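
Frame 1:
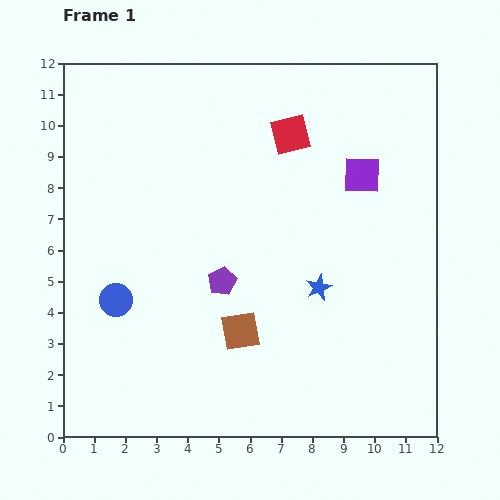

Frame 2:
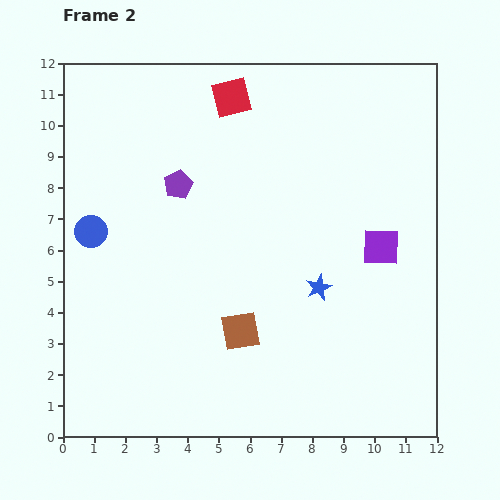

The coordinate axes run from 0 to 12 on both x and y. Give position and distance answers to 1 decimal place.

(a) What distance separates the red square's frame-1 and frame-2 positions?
2.2

The red square moved from (7.3, 9.7) to (5.4, 10.9), a distance of √(1.9² + 1.2²) ≈ 2.2.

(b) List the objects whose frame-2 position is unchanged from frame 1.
the brown square, the blue star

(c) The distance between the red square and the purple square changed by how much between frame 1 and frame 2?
+4.2

Distance in frame 1: 2.6. Distance in frame 2: 6.8.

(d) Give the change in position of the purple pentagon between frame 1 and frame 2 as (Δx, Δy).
(-1.4, 3.1)

The purple pentagon was at (5.1, 5.0) in frame 1 and (3.7, 8.1) in frame 2.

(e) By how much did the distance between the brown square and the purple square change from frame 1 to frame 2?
-1.1

Distance in frame 1: 6.3. Distance in frame 2: 5.2.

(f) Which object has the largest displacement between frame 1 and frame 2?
the purple pentagon

(moved 3.4; next 2.4)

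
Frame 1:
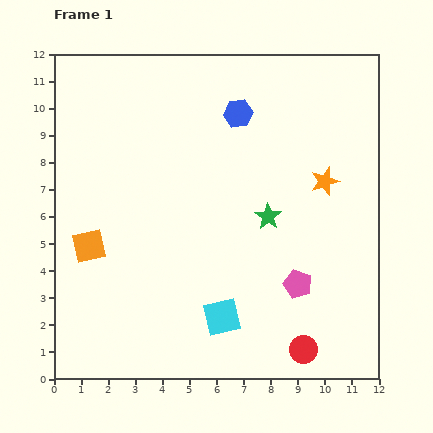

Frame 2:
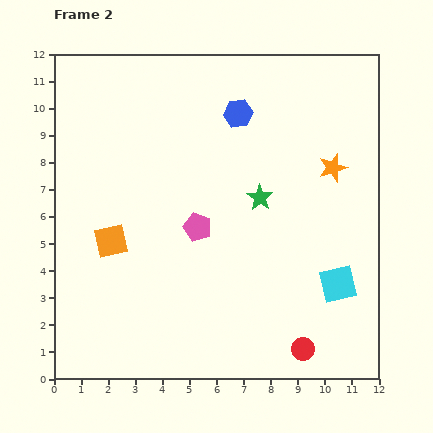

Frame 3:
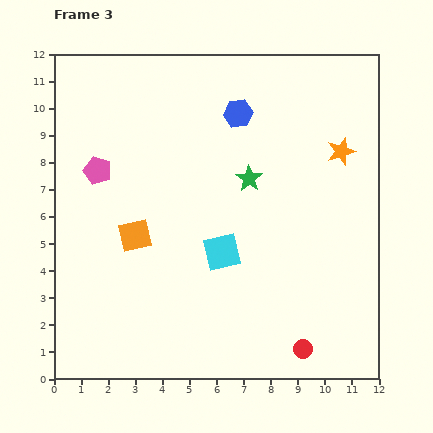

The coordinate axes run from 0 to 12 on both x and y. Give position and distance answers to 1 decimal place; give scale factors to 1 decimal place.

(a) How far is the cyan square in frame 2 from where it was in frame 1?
4.5

The cyan square moved from (6.2, 2.3) to (10.5, 3.5), a distance of √(4.3² + 1.2²) ≈ 4.5.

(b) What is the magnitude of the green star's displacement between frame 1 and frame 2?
0.8

The green star moved from (7.9, 6.0) to (7.6, 6.7), a distance of √(0.3² + 0.7²) ≈ 0.8.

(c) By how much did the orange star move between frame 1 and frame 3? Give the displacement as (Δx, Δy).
(0.6, 1.1)

The orange star was at (10.0, 7.3) in frame 1 and (10.6, 8.4) in frame 3.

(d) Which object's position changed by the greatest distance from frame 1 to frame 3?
the pink pentagon

(moved 8.5; next 2.4)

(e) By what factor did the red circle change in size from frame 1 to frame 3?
0.7×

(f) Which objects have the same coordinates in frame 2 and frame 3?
the blue hexagon, the red circle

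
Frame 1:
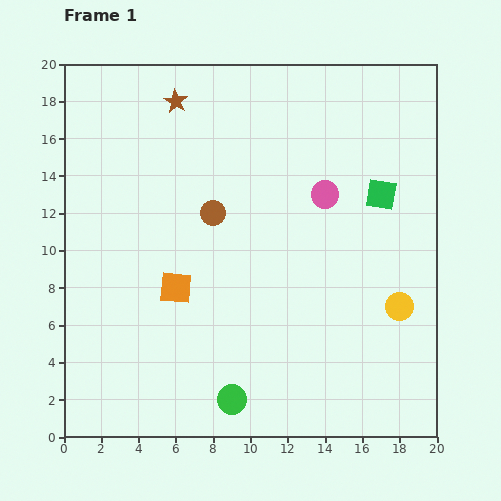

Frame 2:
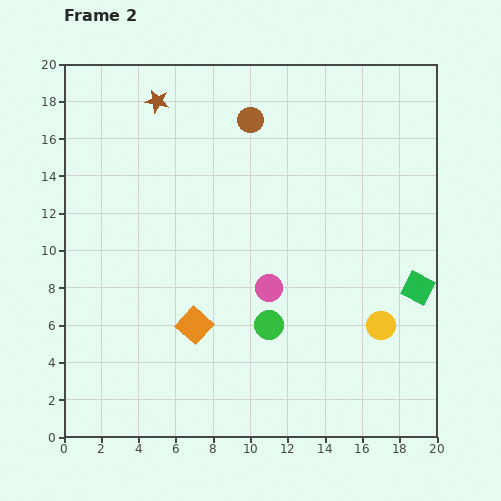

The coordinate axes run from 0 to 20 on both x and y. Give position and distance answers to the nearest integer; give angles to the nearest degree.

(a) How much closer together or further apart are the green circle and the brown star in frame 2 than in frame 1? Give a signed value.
-3

Distance in frame 1: 16. Distance in frame 2: 13.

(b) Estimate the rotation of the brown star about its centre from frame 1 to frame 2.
19° counter-clockwise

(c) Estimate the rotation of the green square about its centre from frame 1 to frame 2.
18° clockwise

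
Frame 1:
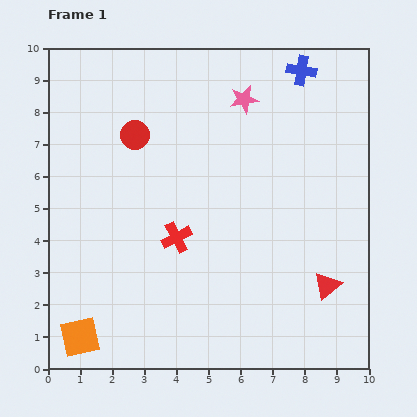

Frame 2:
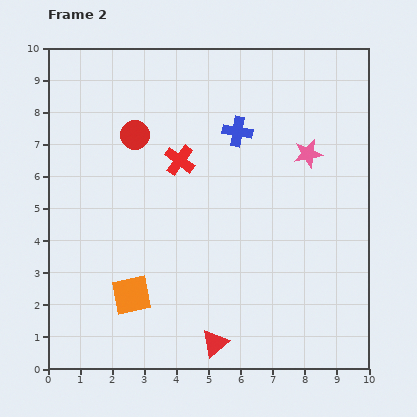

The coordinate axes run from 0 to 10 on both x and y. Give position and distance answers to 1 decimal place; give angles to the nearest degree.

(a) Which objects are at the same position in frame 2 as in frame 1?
the red circle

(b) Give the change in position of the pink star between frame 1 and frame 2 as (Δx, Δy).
(2.0, -1.7)

The pink star was at (6.1, 8.4) in frame 1 and (8.1, 6.7) in frame 2.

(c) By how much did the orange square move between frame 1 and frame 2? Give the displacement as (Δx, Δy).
(1.6, 1.3)

The orange square was at (1.0, 1.0) in frame 1 and (2.6, 2.3) in frame 2.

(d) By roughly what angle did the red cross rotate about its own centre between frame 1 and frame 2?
26° counter-clockwise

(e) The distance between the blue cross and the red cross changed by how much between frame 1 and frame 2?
-4.5

Distance in frame 1: 6.5. Distance in frame 2: 2.0.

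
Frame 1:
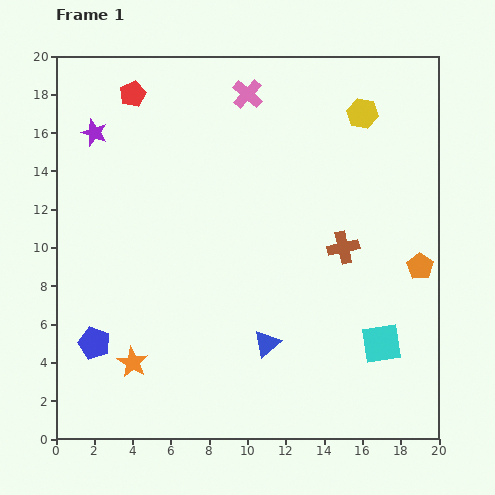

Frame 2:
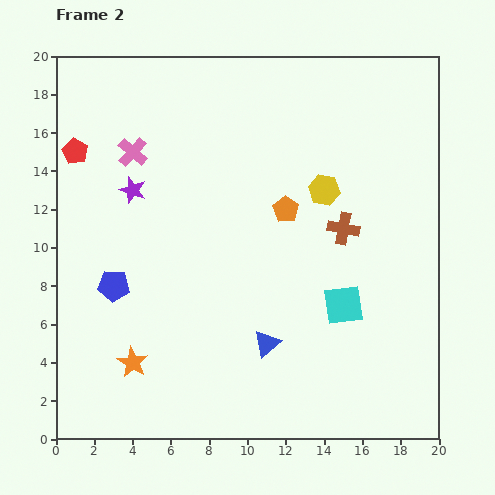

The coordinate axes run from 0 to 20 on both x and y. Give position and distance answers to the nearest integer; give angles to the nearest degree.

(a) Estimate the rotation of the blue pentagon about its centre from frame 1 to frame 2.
17° counter-clockwise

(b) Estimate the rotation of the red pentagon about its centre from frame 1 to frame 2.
20° counter-clockwise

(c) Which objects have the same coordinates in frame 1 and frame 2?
the blue triangle, the orange star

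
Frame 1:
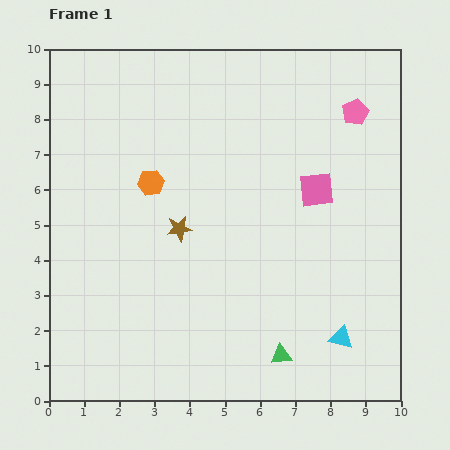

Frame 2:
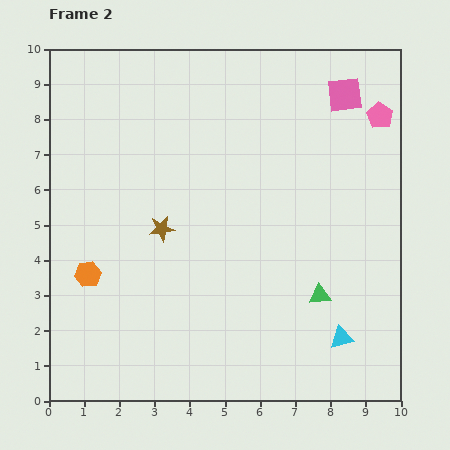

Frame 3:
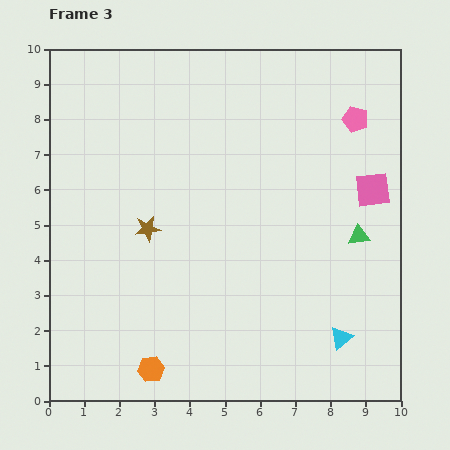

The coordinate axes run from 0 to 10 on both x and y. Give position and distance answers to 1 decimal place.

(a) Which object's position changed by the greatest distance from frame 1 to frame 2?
the orange hexagon

(moved 3.2; next 2.8)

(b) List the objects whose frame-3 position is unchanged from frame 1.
the cyan triangle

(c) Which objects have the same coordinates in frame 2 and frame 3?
the cyan triangle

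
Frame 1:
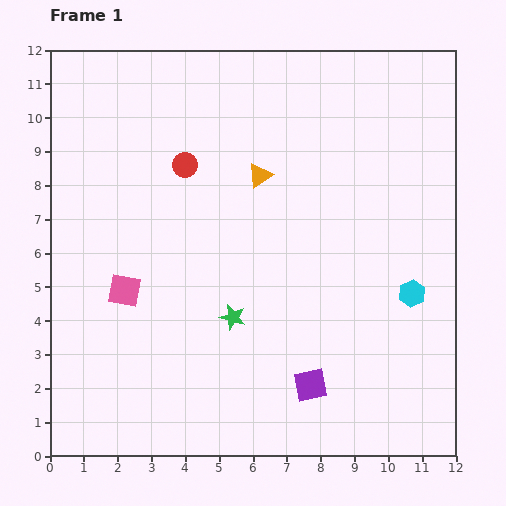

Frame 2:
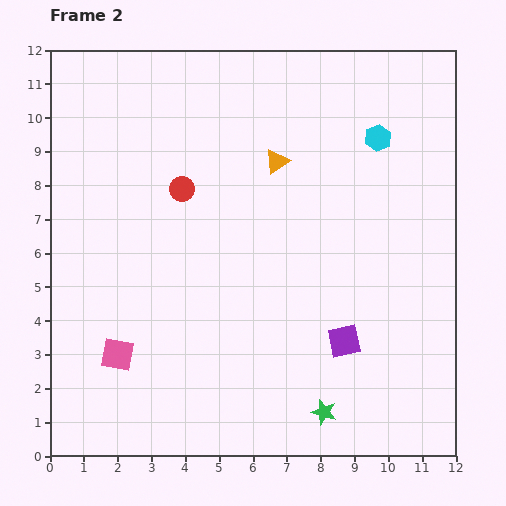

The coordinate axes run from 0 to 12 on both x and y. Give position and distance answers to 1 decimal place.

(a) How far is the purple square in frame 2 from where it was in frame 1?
1.6

The purple square moved from (7.7, 2.1) to (8.7, 3.4), a distance of √(1.0² + 1.3²) ≈ 1.6.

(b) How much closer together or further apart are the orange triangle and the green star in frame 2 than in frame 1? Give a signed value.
+3.2

Distance in frame 1: 4.3. Distance in frame 2: 7.5.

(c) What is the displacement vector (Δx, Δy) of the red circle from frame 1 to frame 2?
(-0.1, -0.7)

The red circle was at (4.0, 8.6) in frame 1 and (3.9, 7.9) in frame 2.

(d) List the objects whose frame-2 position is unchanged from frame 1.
none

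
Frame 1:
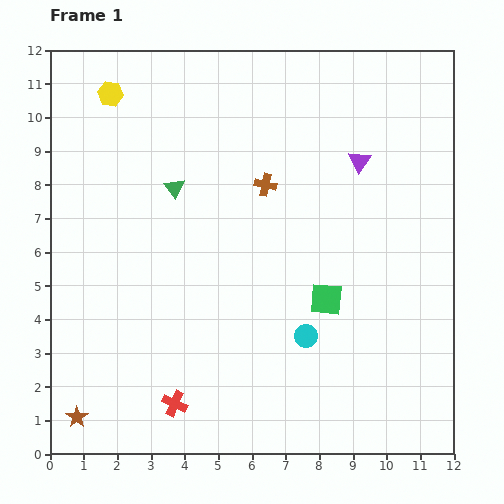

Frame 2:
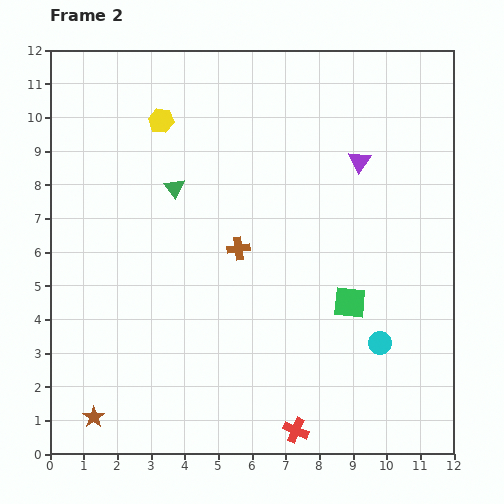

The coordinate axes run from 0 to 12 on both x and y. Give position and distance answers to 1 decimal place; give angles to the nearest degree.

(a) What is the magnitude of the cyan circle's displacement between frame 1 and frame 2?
2.2

The cyan circle moved from (7.6, 3.5) to (9.8, 3.3), a distance of √(2.2² + 0.2²) ≈ 2.2.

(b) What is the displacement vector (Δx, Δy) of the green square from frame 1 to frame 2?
(0.7, -0.1)

The green square was at (8.2, 4.6) in frame 1 and (8.9, 4.5) in frame 2.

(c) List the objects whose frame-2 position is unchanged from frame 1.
the purple triangle, the green triangle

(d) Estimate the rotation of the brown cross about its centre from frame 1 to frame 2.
20° counter-clockwise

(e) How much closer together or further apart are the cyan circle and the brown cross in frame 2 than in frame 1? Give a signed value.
+0.3

Distance in frame 1: 4.7. Distance in frame 2: 5.0.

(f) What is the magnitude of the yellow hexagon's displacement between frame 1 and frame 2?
1.7

The yellow hexagon moved from (1.8, 10.7) to (3.3, 9.9), a distance of √(1.5² + 0.8²) ≈ 1.7.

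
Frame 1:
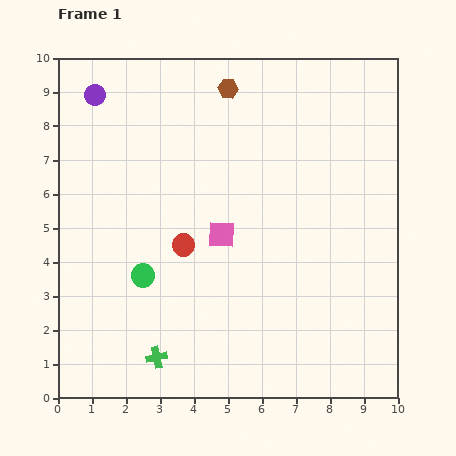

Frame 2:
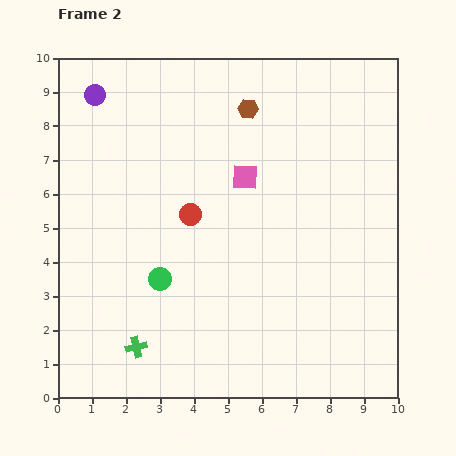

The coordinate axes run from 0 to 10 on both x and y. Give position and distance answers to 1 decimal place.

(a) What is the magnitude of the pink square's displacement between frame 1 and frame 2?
1.8

The pink square moved from (4.8, 4.8) to (5.5, 6.5), a distance of √(0.7² + 1.7²) ≈ 1.8.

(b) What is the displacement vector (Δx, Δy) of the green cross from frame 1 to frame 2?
(-0.6, 0.3)

The green cross was at (2.9, 1.2) in frame 1 and (2.3, 1.5) in frame 2.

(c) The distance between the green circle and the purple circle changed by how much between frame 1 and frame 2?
+0.2

Distance in frame 1: 5.5. Distance in frame 2: 5.7.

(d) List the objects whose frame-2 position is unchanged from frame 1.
the purple circle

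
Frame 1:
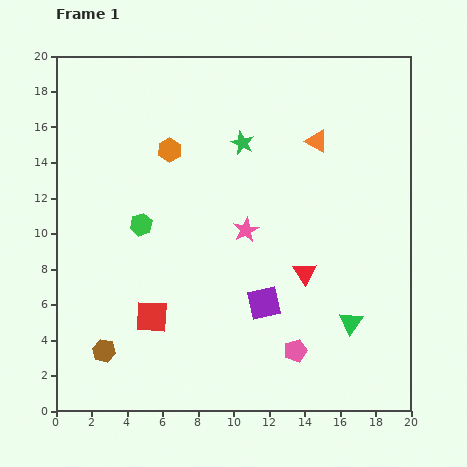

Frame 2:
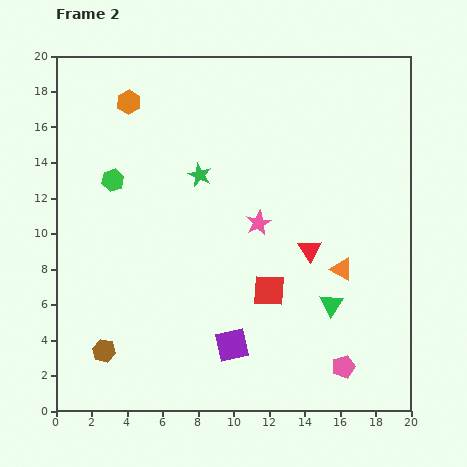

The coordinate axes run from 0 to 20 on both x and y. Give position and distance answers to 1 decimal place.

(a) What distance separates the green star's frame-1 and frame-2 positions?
3.0

The green star moved from (10.5, 15.1) to (8.1, 13.3), a distance of √(2.4² + 1.8²) ≈ 3.0.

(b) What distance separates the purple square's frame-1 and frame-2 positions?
3.0

The purple square moved from (11.7, 6.1) to (9.9, 3.7), a distance of √(1.8² + 2.4²) ≈ 3.0.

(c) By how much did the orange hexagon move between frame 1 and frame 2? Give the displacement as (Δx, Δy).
(-2.3, 2.7)

The orange hexagon was at (6.4, 14.7) in frame 1 and (4.1, 17.4) in frame 2.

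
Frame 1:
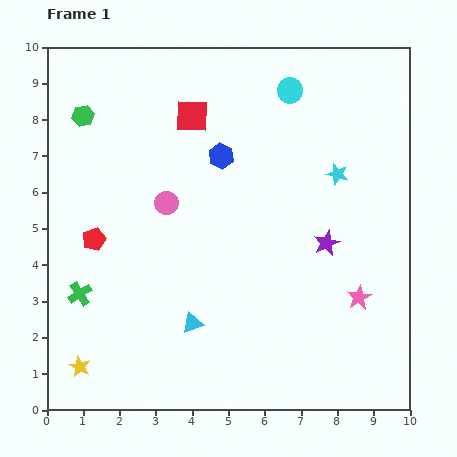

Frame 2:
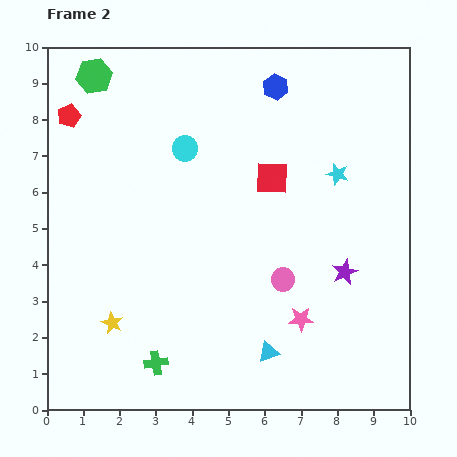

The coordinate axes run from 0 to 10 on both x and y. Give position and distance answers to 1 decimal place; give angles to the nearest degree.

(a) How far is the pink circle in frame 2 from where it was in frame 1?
3.8

The pink circle moved from (3.3, 5.7) to (6.5, 3.6), a distance of √(3.2² + 2.1²) ≈ 3.8.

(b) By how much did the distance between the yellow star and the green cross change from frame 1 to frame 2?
-0.4

Distance in frame 1: 2.0. Distance in frame 2: 1.6.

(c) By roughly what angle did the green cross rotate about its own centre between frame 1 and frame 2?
24° clockwise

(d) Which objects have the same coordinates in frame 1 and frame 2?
the cyan star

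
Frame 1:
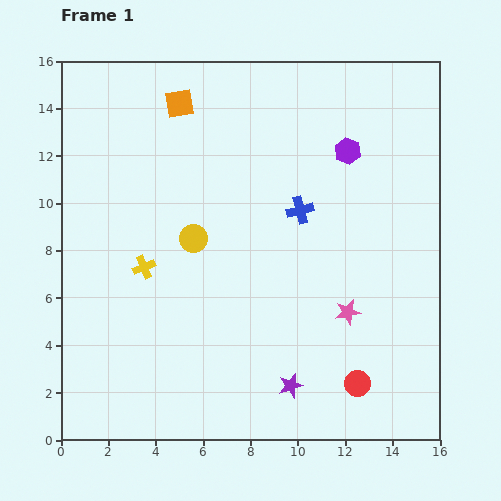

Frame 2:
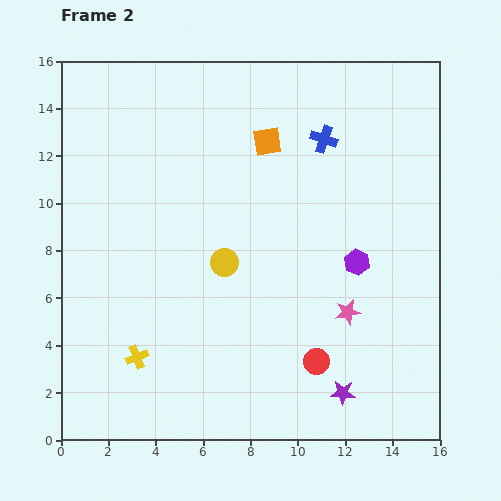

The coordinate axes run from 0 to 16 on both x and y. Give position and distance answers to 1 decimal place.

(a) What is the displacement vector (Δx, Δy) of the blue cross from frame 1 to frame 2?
(1.0, 3.0)

The blue cross was at (10.1, 9.7) in frame 1 and (11.1, 12.7) in frame 2.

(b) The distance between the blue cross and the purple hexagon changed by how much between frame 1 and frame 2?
+2.2

Distance in frame 1: 3.2. Distance in frame 2: 5.4.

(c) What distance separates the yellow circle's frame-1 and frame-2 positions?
1.6

The yellow circle moved from (5.6, 8.5) to (6.9, 7.5), a distance of √(1.3² + 1.0²) ≈ 1.6.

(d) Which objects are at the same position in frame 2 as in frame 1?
the pink star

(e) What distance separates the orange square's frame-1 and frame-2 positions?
4.0

The orange square moved from (5.0, 14.2) to (8.7, 12.6), a distance of √(3.7² + 1.6²) ≈ 4.0.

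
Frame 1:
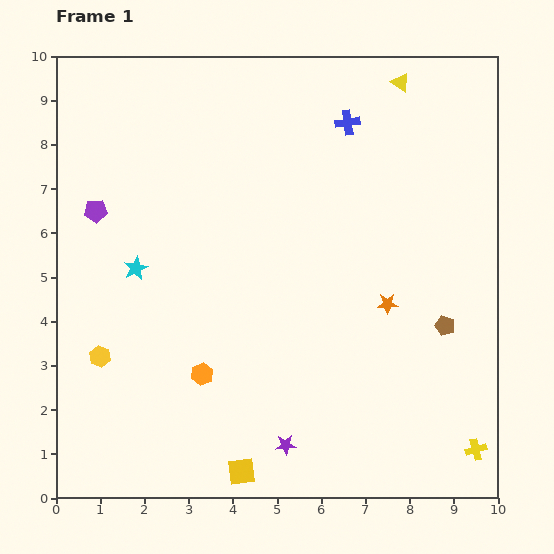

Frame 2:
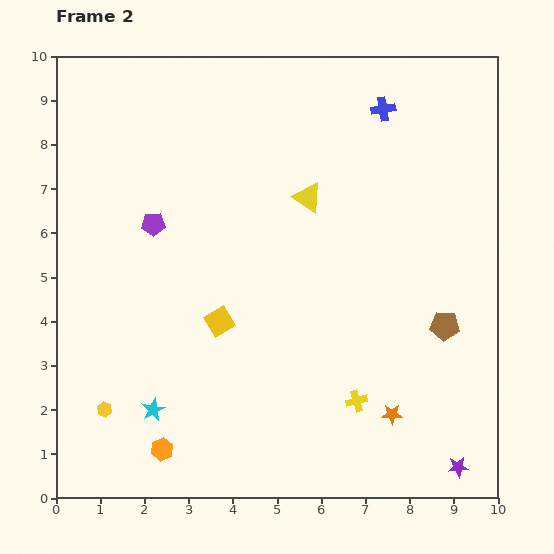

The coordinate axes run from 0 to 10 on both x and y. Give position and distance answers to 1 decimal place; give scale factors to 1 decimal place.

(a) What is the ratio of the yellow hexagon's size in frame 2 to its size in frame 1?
0.7×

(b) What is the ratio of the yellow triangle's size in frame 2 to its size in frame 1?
1.6×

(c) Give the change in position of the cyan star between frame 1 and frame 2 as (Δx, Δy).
(0.4, -3.2)

The cyan star was at (1.8, 5.2) in frame 1 and (2.2, 2.0) in frame 2.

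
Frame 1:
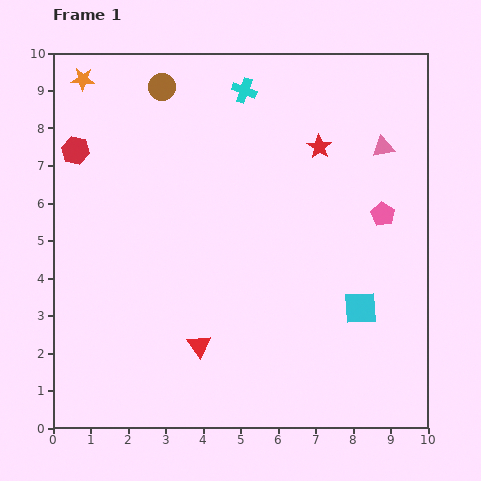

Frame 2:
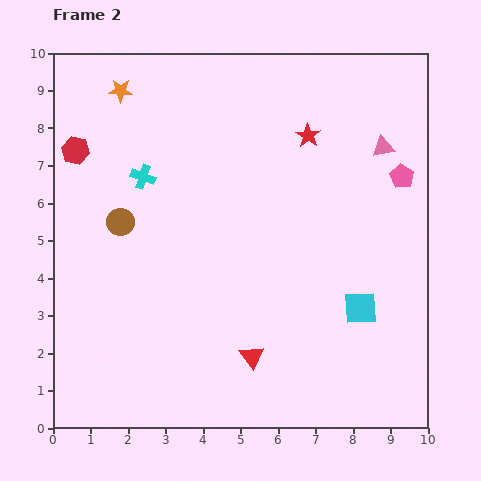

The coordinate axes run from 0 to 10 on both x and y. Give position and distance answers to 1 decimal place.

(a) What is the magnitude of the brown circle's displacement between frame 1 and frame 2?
3.8

The brown circle moved from (2.9, 9.1) to (1.8, 5.5), a distance of √(1.1² + 3.6²) ≈ 3.8.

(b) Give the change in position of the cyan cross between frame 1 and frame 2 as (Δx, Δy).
(-2.7, -2.3)

The cyan cross was at (5.1, 9.0) in frame 1 and (2.4, 6.7) in frame 2.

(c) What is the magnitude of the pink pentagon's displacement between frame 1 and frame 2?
1.1

The pink pentagon moved from (8.8, 5.7) to (9.3, 6.7), a distance of √(0.5² + 1.0²) ≈ 1.1.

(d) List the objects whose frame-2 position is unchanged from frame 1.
the cyan square, the pink triangle, the red hexagon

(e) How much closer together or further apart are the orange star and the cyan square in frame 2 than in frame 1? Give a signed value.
-1.0

Distance in frame 1: 9.6. Distance in frame 2: 8.6.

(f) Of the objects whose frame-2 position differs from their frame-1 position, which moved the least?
the red star

(moved 0.4)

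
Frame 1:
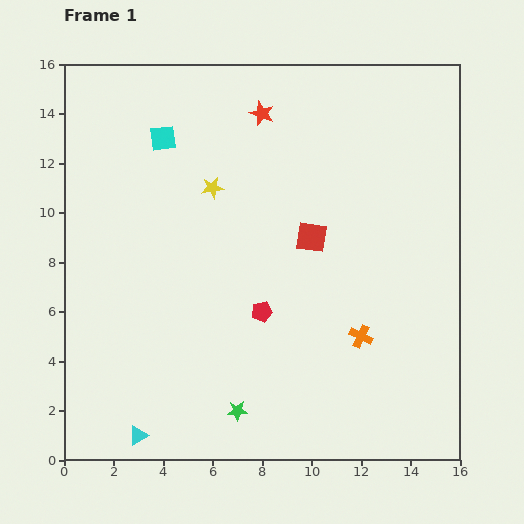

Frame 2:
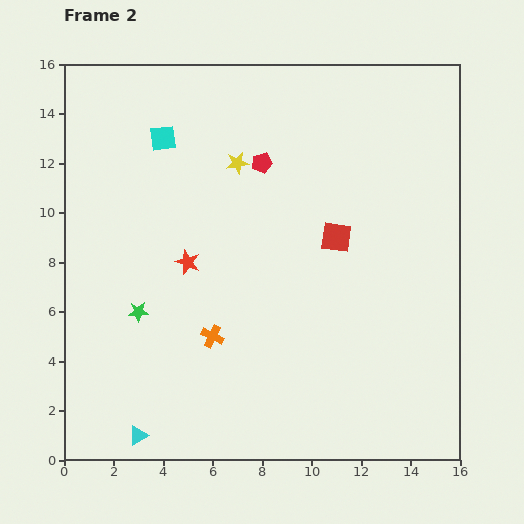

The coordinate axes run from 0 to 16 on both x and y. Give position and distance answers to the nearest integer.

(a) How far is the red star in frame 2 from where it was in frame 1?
7

The red star moved from (8, 14) to (5, 8), a distance of √(3² + 6²) ≈ 7.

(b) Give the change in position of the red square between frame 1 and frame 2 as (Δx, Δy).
(1, 0)

The red square was at (10, 9) in frame 1 and (11, 9) in frame 2.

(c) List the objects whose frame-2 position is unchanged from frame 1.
the cyan triangle, the cyan square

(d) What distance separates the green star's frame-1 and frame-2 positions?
6

The green star moved from (7, 2) to (3, 6), a distance of √(4² + 4²) ≈ 6.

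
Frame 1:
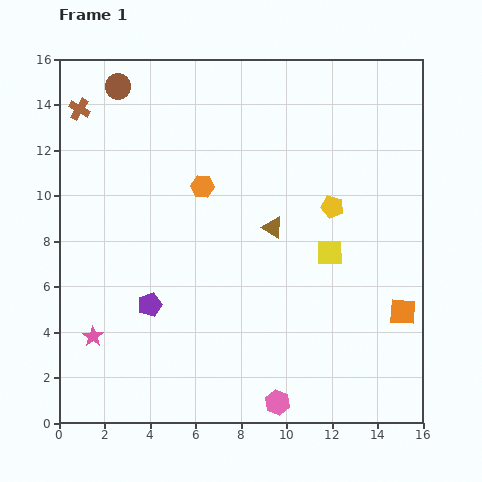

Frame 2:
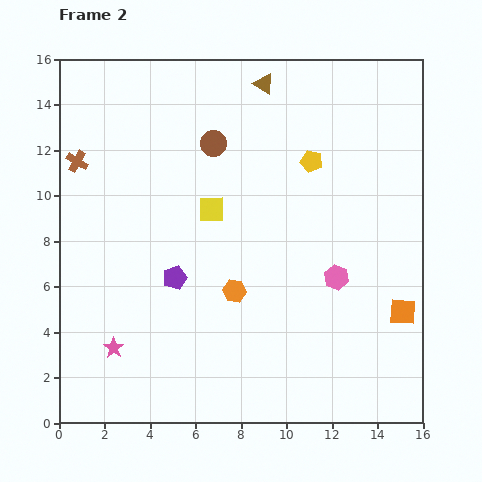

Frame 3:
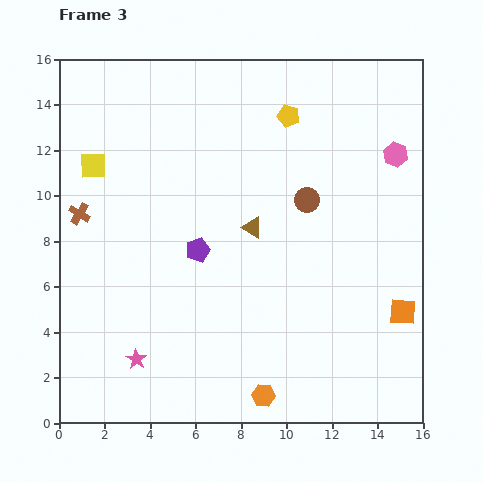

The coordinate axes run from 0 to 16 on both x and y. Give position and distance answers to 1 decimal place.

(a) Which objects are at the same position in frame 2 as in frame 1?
the orange square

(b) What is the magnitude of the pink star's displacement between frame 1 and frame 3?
2.1

The pink star moved from (1.5, 3.8) to (3.4, 2.8), a distance of √(1.9² + 1.0²) ≈ 2.1.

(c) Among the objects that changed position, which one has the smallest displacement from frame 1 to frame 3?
the brown triangle

(moved 0.9)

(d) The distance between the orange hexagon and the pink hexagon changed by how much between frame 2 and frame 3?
+7.6

Distance in frame 2: 4.5. Distance in frame 3: 12.1.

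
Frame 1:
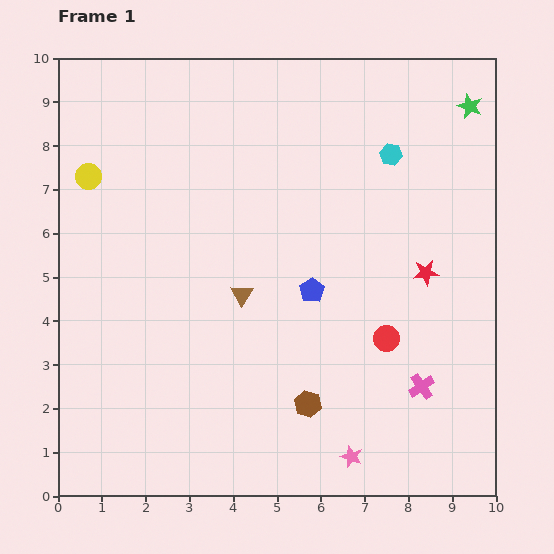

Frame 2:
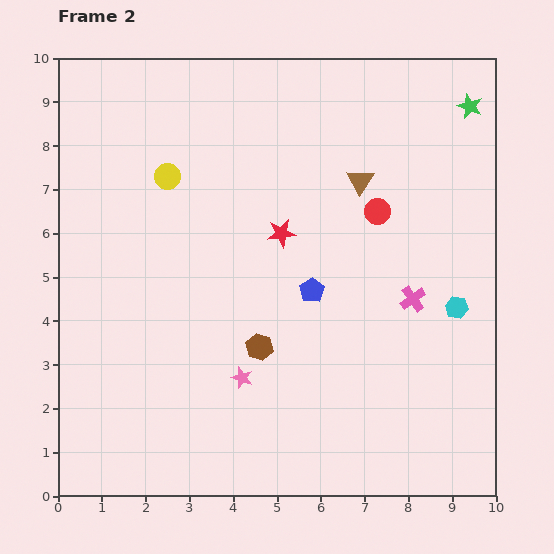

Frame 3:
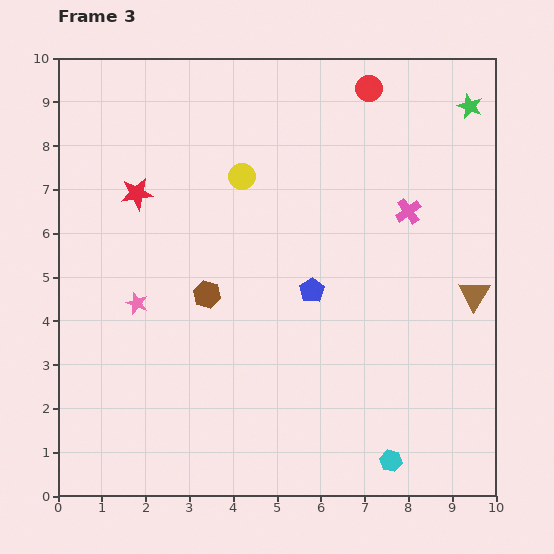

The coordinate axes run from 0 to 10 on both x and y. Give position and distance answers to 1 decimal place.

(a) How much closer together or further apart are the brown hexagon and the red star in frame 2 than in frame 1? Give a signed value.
-1.4

Distance in frame 1: 4.0. Distance in frame 2: 2.6.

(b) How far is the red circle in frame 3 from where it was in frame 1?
5.7

The red circle moved from (7.5, 3.6) to (7.1, 9.3), a distance of √(0.4² + 5.7²) ≈ 5.7.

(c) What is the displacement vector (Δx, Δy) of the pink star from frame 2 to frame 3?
(-2.4, 1.7)

The pink star was at (4.2, 2.7) in frame 2 and (1.8, 4.4) in frame 3.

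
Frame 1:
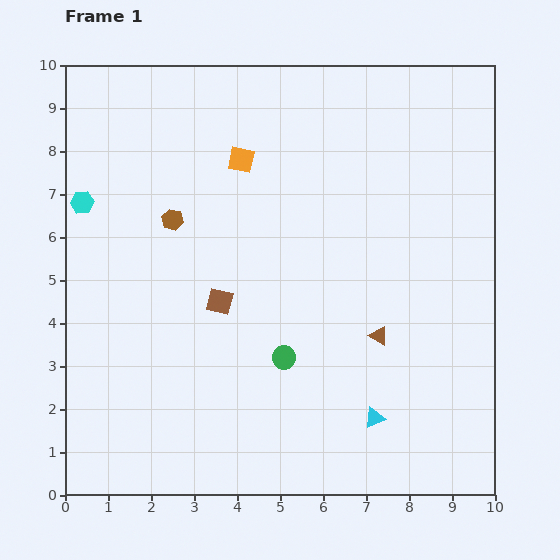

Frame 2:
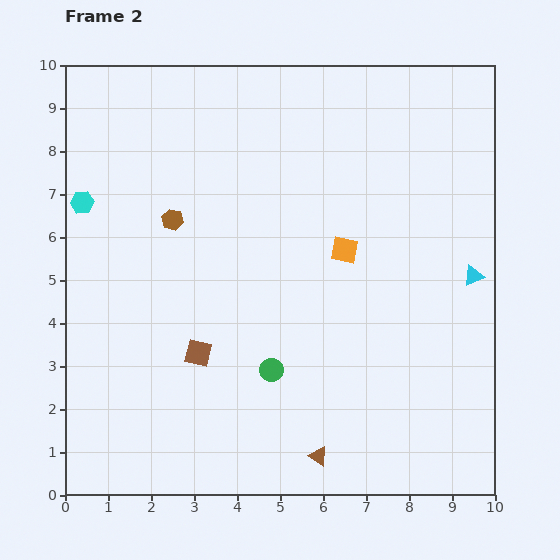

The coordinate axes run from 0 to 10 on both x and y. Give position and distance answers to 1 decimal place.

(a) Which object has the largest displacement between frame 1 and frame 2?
the cyan triangle

(moved 4.0; next 3.2)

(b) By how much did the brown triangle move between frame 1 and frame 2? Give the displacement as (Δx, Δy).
(-1.4, -2.8)

The brown triangle was at (7.3, 3.7) in frame 1 and (5.9, 0.9) in frame 2.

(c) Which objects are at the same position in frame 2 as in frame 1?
the brown hexagon, the cyan hexagon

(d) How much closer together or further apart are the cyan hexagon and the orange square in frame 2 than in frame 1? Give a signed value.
+2.4

Distance in frame 1: 3.8. Distance in frame 2: 6.2.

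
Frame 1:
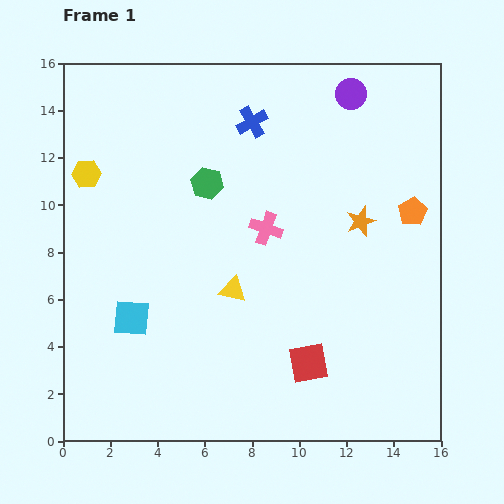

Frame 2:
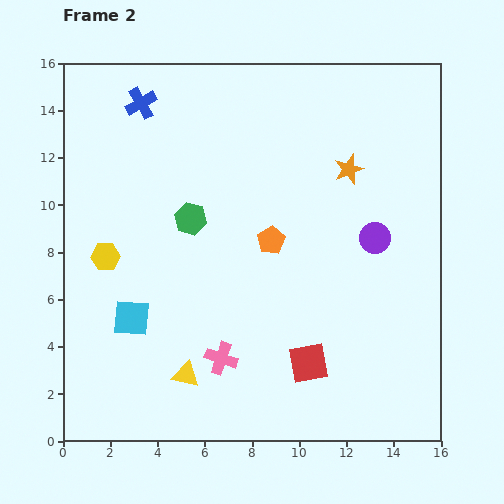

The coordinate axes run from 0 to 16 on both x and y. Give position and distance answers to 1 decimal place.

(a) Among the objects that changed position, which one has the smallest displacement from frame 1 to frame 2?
the green hexagon

(moved 1.7)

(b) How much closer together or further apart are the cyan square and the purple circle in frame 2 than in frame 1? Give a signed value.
-2.5

Distance in frame 1: 13.3. Distance in frame 2: 10.8.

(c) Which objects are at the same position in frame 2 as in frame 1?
the red square, the cyan square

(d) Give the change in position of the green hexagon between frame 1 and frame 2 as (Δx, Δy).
(-0.7, -1.5)

The green hexagon was at (6.1, 10.9) in frame 1 and (5.4, 9.4) in frame 2.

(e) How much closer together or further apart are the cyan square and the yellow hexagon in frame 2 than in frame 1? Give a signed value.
-3.6

Distance in frame 1: 6.4. Distance in frame 2: 2.8.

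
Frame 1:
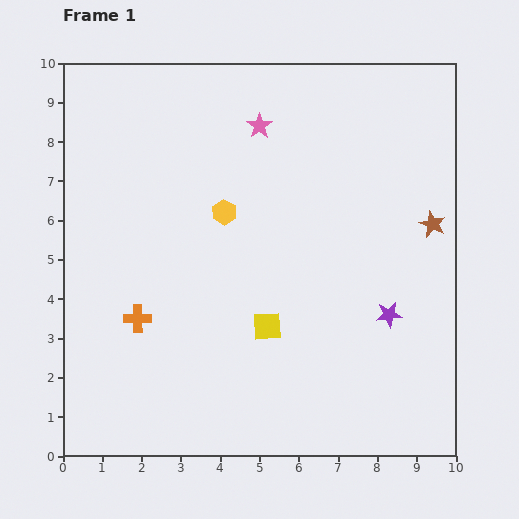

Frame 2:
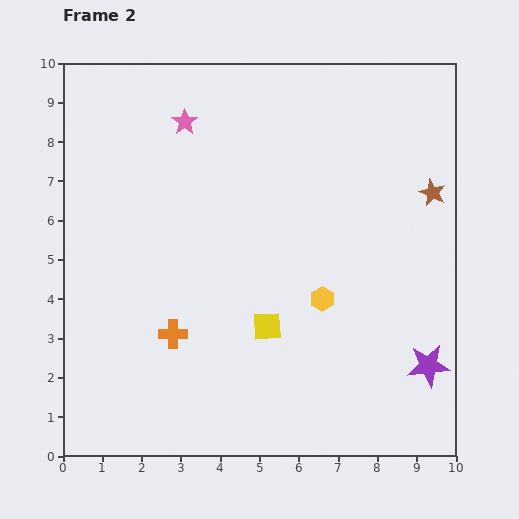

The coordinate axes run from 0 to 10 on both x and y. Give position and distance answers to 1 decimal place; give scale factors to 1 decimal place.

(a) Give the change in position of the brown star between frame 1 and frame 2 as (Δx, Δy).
(0.0, 0.8)

The brown star was at (9.4, 5.9) in frame 1 and (9.4, 6.7) in frame 2.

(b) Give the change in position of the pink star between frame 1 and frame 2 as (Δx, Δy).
(-1.9, 0.1)

The pink star was at (5.0, 8.4) in frame 1 and (3.1, 8.5) in frame 2.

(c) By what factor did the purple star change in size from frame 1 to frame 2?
1.7×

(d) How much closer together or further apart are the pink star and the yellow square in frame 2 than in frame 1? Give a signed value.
+0.5

Distance in frame 1: 5.1. Distance in frame 2: 5.6.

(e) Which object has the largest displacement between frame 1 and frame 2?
the yellow hexagon

(moved 3.3; next 1.9)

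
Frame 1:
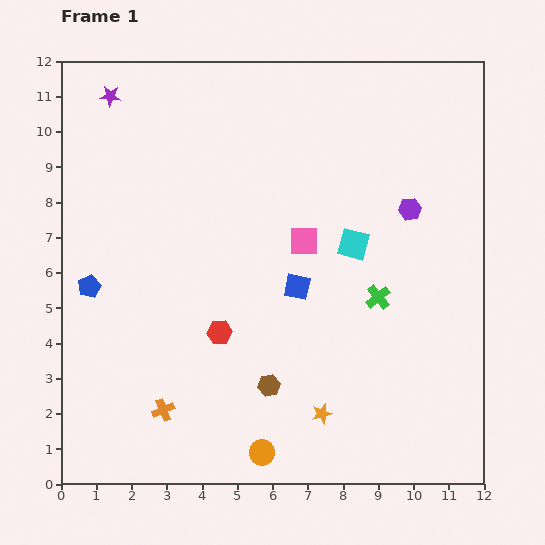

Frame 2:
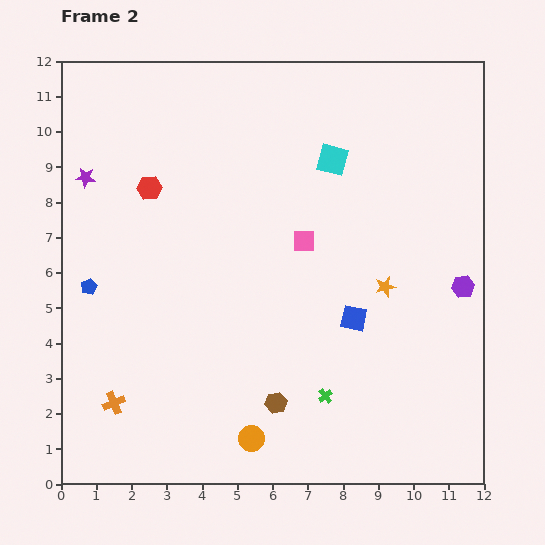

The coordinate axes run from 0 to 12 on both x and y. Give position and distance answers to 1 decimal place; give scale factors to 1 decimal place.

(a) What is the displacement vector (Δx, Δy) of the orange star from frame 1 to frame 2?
(1.8, 3.6)

The orange star was at (7.4, 2.0) in frame 1 and (9.2, 5.6) in frame 2.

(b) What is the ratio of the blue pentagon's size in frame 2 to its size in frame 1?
0.7×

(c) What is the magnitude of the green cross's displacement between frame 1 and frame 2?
3.2

The green cross moved from (9.0, 5.3) to (7.5, 2.5), a distance of √(1.5² + 2.8²) ≈ 3.2.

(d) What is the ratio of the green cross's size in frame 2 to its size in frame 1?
0.6×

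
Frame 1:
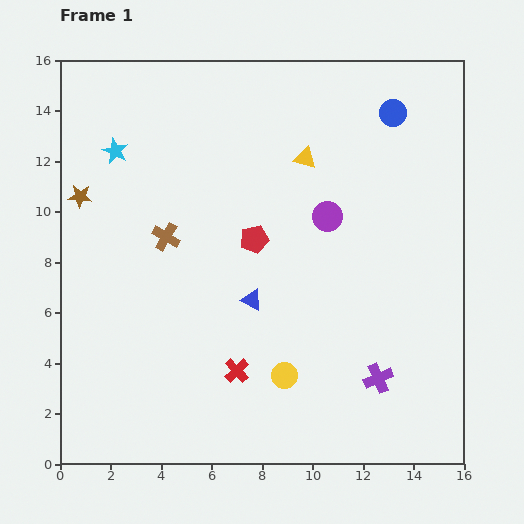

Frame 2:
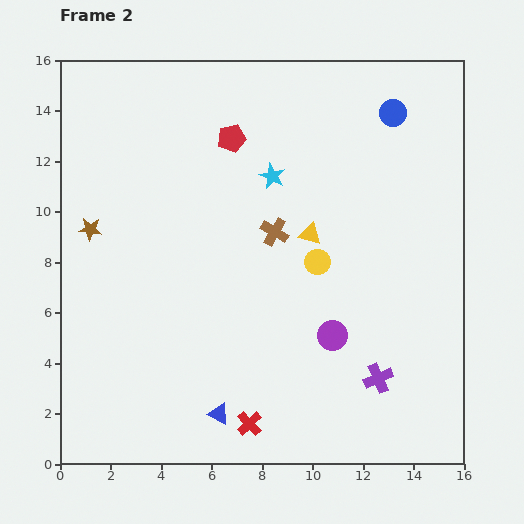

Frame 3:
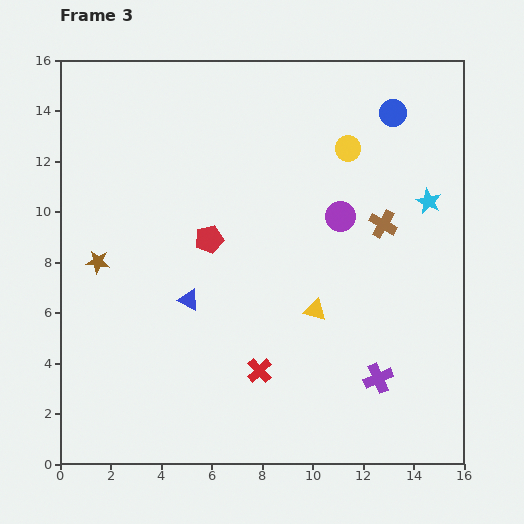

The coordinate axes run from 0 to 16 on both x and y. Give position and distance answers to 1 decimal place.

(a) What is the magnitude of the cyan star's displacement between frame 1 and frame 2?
6.3

The cyan star moved from (2.2, 12.4) to (8.4, 11.4), a distance of √(6.2² + 1.0²) ≈ 6.3.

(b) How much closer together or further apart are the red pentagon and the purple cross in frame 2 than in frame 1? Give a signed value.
+3.7

Distance in frame 1: 7.4. Distance in frame 2: 11.1.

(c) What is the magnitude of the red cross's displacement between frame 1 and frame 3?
0.9

The red cross moved from (7.0, 3.7) to (7.9, 3.7), a distance of √(0.9² + 0.0²) ≈ 0.9.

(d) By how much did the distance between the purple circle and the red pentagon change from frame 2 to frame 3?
-3.5

Distance in frame 2: 8.8. Distance in frame 3: 5.3.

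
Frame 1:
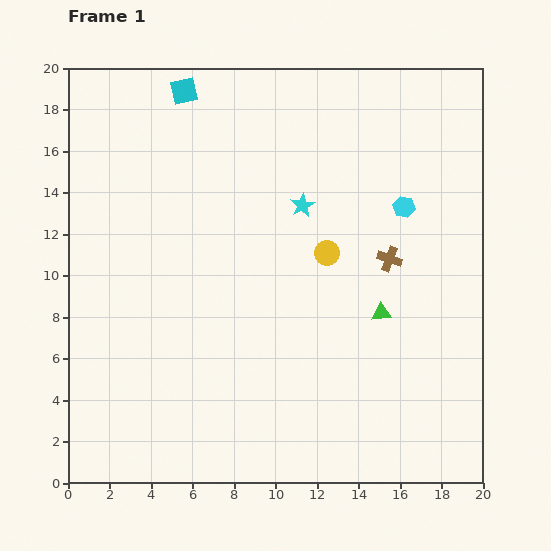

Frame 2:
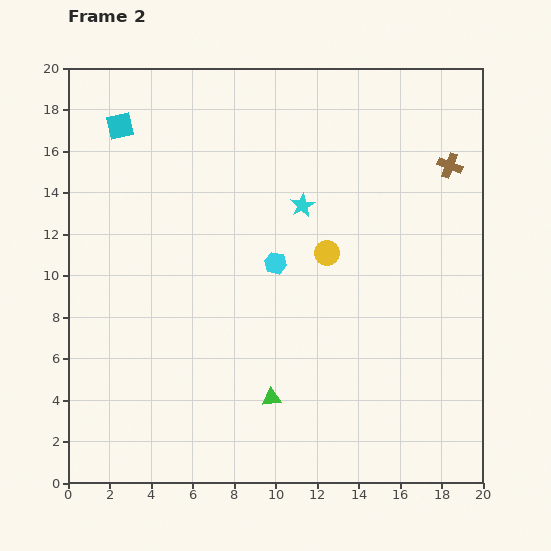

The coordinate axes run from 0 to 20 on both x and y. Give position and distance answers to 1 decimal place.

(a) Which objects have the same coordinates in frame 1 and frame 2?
the yellow circle, the cyan star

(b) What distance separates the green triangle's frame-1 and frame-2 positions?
6.7

The green triangle moved from (15.1, 8.2) to (9.8, 4.1), a distance of √(5.3² + 4.1²) ≈ 6.7.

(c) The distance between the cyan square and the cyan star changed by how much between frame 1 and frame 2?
+1.7

Distance in frame 1: 7.9. Distance in frame 2: 9.6.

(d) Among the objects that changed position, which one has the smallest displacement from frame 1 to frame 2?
the cyan square

(moved 3.5)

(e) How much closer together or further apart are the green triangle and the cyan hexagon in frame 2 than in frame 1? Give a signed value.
+1.3

Distance in frame 1: 5.2. Distance in frame 2: 6.5.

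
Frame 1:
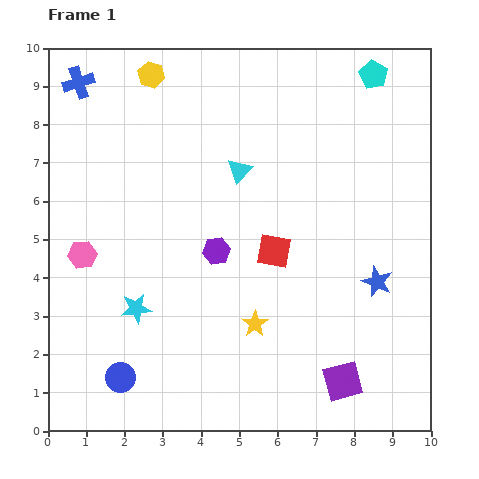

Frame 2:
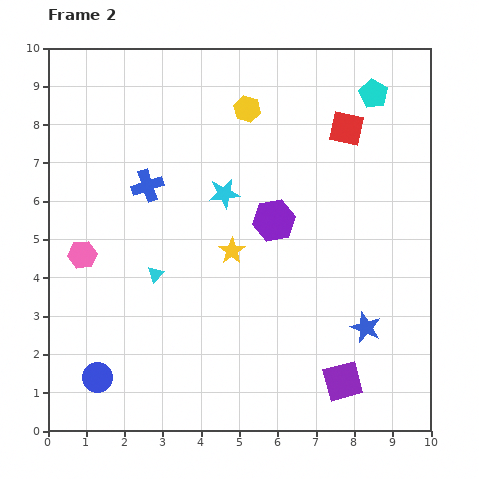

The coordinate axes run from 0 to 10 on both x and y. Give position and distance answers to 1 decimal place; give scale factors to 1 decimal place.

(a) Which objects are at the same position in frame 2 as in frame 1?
the pink hexagon, the purple square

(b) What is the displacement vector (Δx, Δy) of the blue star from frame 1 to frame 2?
(-0.3, -1.2)

The blue star was at (8.6, 3.9) in frame 1 and (8.3, 2.7) in frame 2.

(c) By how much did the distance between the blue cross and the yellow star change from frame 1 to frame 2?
-5.0

Distance in frame 1: 7.8. Distance in frame 2: 2.8.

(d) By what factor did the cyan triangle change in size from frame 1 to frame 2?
0.6×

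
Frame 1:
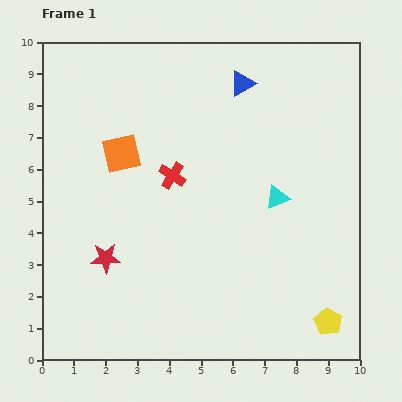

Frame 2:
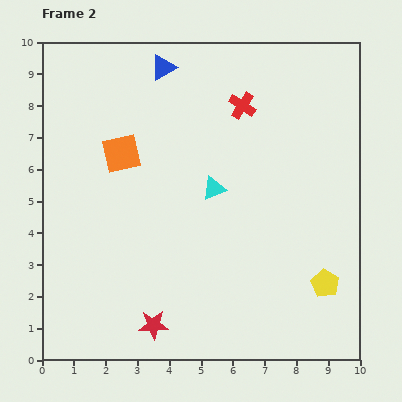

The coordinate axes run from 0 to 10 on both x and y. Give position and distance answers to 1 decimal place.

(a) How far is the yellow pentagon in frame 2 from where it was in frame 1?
1.2

The yellow pentagon moved from (9.0, 1.2) to (8.9, 2.4), a distance of √(0.1² + 1.2²) ≈ 1.2.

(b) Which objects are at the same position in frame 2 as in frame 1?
the orange square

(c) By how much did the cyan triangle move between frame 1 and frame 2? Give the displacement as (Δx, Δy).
(-2.0, 0.3)

The cyan triangle was at (7.4, 5.1) in frame 1 and (5.4, 5.4) in frame 2.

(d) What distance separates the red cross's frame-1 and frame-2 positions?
3.1

The red cross moved from (4.1, 5.8) to (6.3, 8.0), a distance of √(2.2² + 2.2²) ≈ 3.1.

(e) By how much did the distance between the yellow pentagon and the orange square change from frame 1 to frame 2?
-0.8

Distance in frame 1: 8.4. Distance in frame 2: 7.6.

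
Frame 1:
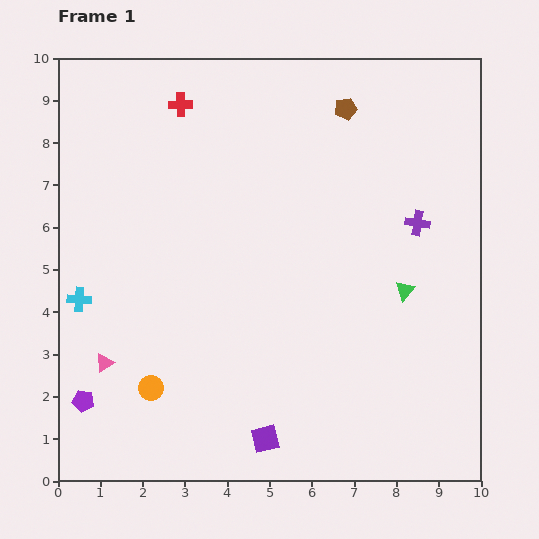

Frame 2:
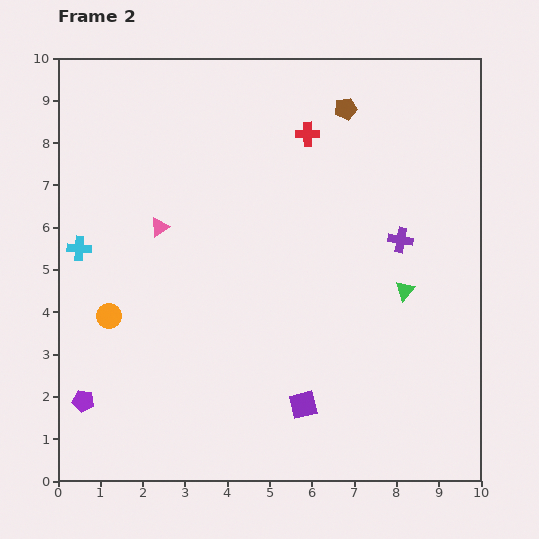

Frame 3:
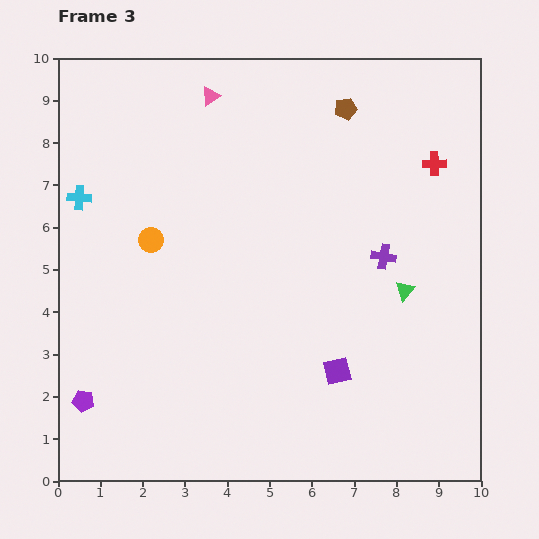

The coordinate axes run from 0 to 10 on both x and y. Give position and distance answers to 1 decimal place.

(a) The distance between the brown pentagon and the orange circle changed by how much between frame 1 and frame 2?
-0.6

Distance in frame 1: 8.0. Distance in frame 2: 7.4.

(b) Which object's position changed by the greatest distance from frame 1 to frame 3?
the pink triangle

(moved 6.8; next 6.2)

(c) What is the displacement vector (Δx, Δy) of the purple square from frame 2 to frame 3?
(0.8, 0.8)

The purple square was at (5.8, 1.8) in frame 2 and (6.6, 2.6) in frame 3.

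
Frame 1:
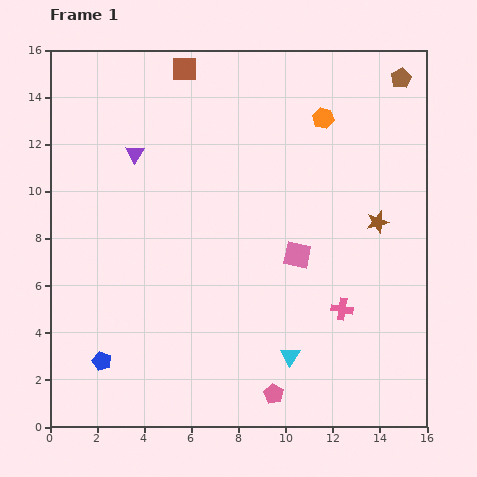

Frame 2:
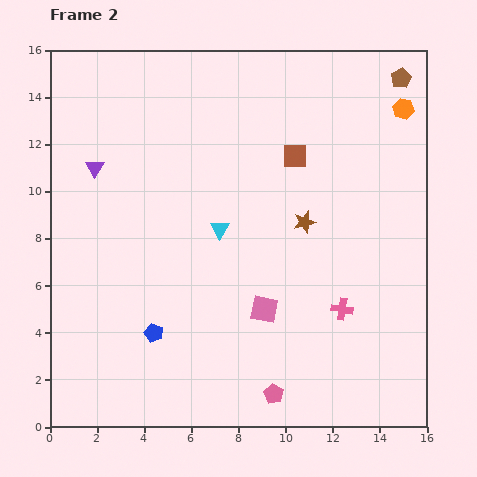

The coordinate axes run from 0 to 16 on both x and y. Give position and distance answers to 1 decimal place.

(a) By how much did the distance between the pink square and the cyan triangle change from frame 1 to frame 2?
-0.4

Distance in frame 1: 4.3. Distance in frame 2: 3.9.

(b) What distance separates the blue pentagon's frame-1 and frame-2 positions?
2.5

The blue pentagon moved from (2.2, 2.8) to (4.4, 4.0), a distance of √(2.2² + 1.2²) ≈ 2.5.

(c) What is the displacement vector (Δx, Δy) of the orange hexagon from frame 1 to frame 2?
(3.4, 0.4)

The orange hexagon was at (11.6, 13.1) in frame 1 and (15.0, 13.5) in frame 2.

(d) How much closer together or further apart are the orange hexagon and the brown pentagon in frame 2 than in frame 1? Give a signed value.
-2.4

Distance in frame 1: 3.7. Distance in frame 2: 1.3.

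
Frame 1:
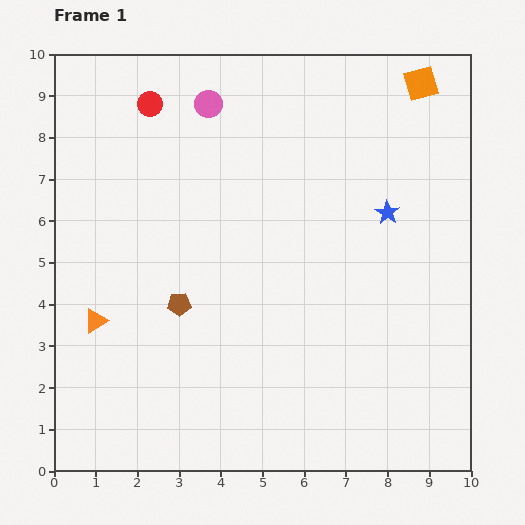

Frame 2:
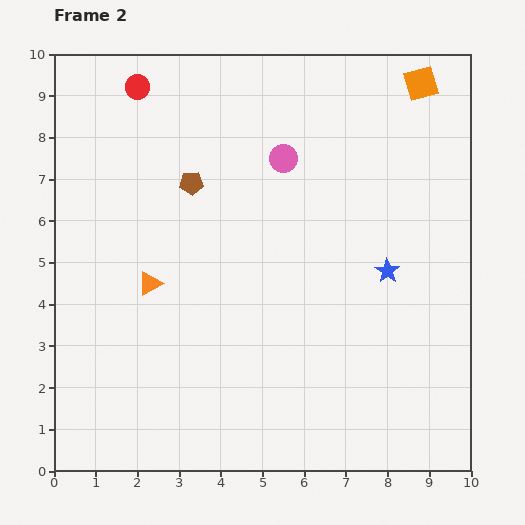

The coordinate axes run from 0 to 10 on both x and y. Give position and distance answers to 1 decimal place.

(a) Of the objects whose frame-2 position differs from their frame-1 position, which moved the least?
the red circle

(moved 0.5)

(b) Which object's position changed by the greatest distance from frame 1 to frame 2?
the brown pentagon

(moved 2.9; next 2.2)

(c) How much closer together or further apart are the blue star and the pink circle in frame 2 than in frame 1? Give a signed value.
-1.3

Distance in frame 1: 5.0. Distance in frame 2: 3.7.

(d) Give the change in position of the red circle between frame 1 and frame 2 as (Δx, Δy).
(-0.3, 0.4)

The red circle was at (2.3, 8.8) in frame 1 and (2.0, 9.2) in frame 2.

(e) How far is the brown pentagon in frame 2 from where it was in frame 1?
2.9

The brown pentagon moved from (3.0, 4.0) to (3.3, 6.9), a distance of √(0.3² + 2.9²) ≈ 2.9.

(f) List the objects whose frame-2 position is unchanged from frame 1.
the orange square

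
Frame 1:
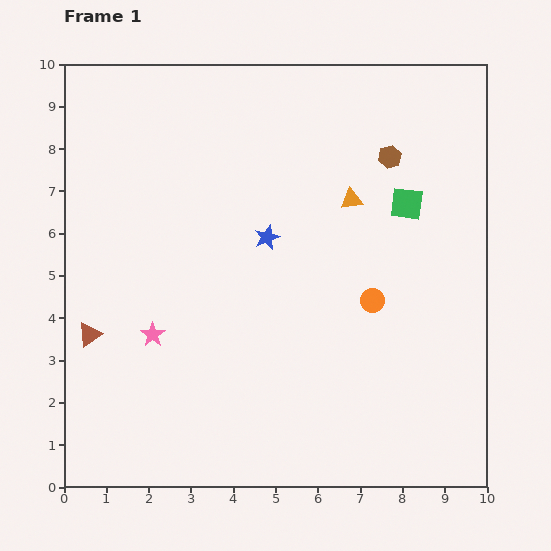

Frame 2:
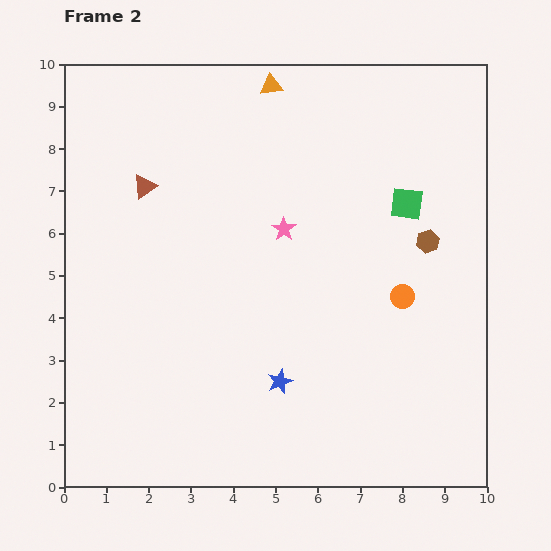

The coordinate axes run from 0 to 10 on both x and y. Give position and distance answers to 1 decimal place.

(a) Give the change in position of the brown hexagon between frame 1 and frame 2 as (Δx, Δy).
(0.9, -2.0)

The brown hexagon was at (7.7, 7.8) in frame 1 and (8.6, 5.8) in frame 2.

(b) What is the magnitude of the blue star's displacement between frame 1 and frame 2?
3.4

The blue star moved from (4.8, 5.9) to (5.1, 2.5), a distance of √(0.3² + 3.4²) ≈ 3.4.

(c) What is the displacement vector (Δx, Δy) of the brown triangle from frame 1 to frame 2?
(1.3, 3.5)

The brown triangle was at (0.6, 3.6) in frame 1 and (1.9, 7.1) in frame 2.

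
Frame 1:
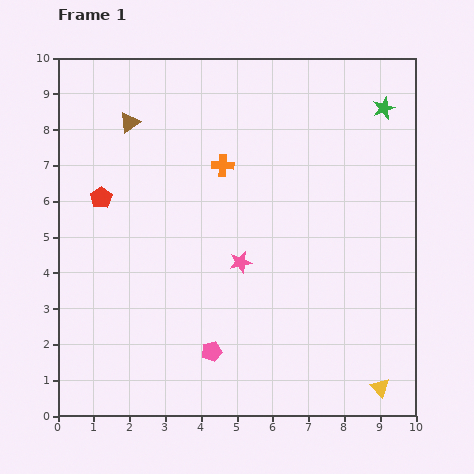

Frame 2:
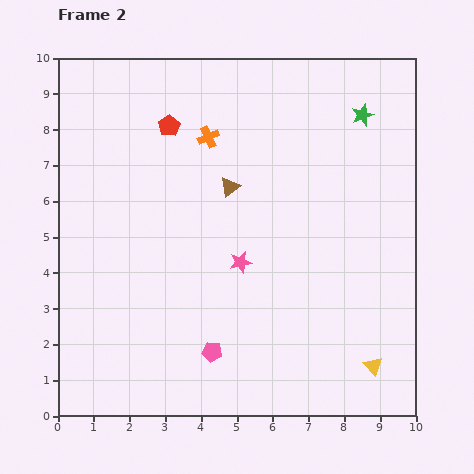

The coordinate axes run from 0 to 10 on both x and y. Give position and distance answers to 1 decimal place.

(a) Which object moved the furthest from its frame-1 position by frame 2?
the brown triangle

(moved 3.3; next 2.8)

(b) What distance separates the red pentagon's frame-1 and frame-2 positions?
2.8

The red pentagon moved from (1.2, 6.1) to (3.1, 8.1), a distance of √(1.9² + 2.0²) ≈ 2.8.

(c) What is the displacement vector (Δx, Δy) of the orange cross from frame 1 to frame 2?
(-0.4, 0.8)

The orange cross was at (4.6, 7.0) in frame 1 and (4.2, 7.8) in frame 2.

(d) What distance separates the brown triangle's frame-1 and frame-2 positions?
3.3

The brown triangle moved from (2.0, 8.2) to (4.8, 6.4), a distance of √(2.8² + 1.8²) ≈ 3.3.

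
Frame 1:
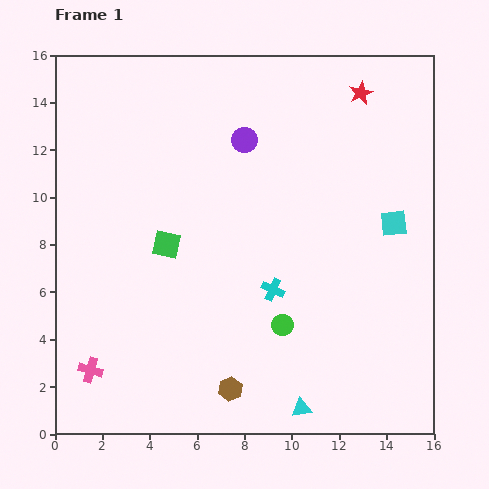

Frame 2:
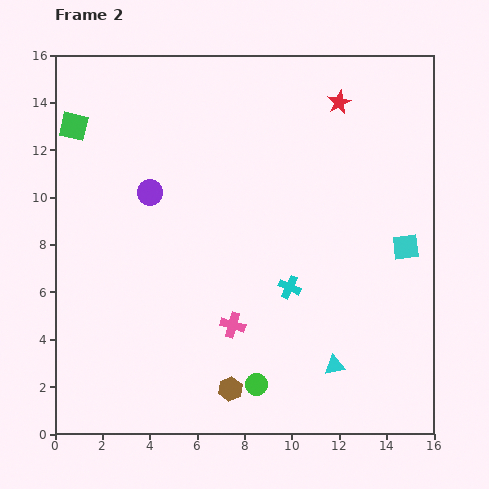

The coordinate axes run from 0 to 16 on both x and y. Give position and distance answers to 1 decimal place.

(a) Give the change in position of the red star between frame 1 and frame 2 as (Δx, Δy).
(-0.9, -0.4)

The red star was at (12.9, 14.4) in frame 1 and (12.0, 14.0) in frame 2.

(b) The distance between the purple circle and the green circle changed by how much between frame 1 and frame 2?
+1.3

Distance in frame 1: 8.0. Distance in frame 2: 9.3.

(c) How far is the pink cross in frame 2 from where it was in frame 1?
6.3

The pink cross moved from (1.5, 2.7) to (7.5, 4.6), a distance of √(6.0² + 1.9²) ≈ 6.3.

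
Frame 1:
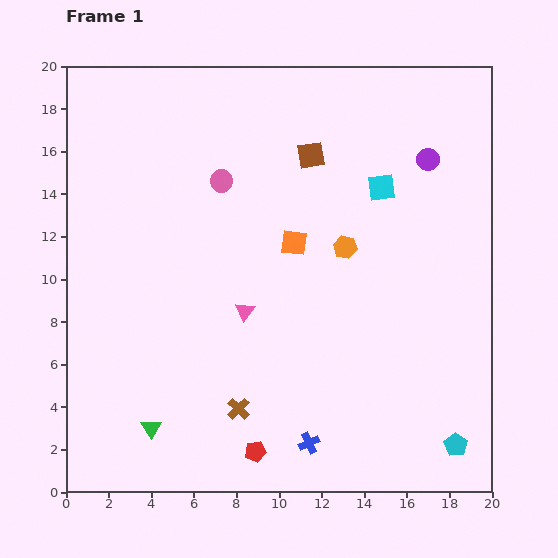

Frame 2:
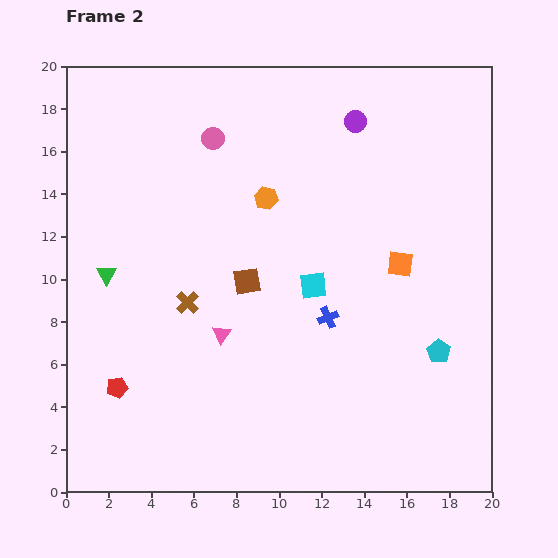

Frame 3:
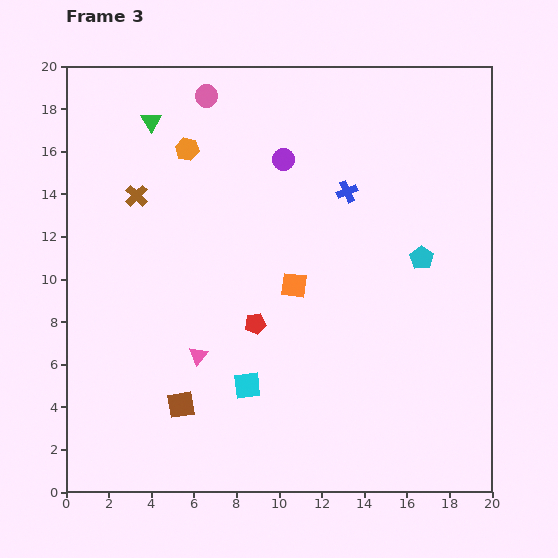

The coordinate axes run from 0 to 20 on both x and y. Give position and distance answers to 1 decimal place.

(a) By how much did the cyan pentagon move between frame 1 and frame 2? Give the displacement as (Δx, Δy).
(-0.8, 4.4)

The cyan pentagon was at (18.3, 2.2) in frame 1 and (17.5, 6.6) in frame 2.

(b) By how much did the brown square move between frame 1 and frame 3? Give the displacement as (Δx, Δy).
(-6.1, -11.7)

The brown square was at (11.5, 15.8) in frame 1 and (5.4, 4.1) in frame 3.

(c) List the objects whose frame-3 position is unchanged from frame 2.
none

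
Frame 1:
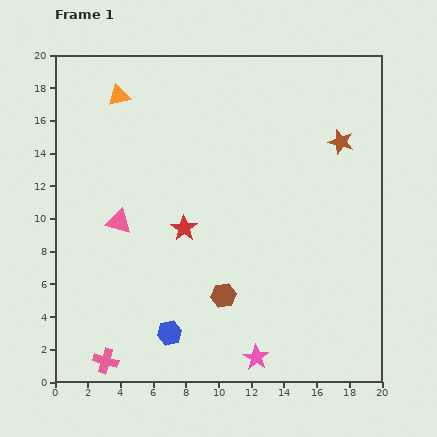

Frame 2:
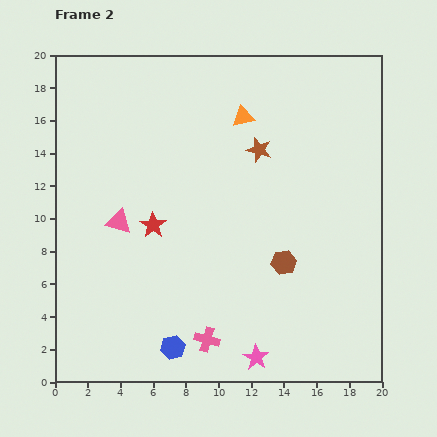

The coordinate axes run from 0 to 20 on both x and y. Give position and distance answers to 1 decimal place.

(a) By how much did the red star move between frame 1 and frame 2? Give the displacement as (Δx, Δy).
(-1.9, 0.2)

The red star was at (7.9, 9.4) in frame 1 and (6.0, 9.6) in frame 2.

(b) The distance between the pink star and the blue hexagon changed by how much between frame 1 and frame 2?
-0.4

Distance in frame 1: 5.5. Distance in frame 2: 5.1.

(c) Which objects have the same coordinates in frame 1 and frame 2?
the pink triangle, the pink star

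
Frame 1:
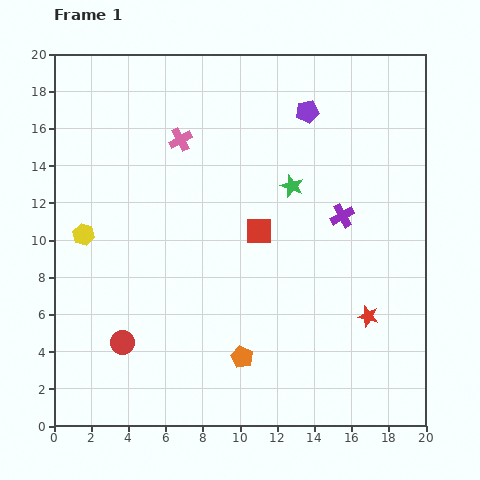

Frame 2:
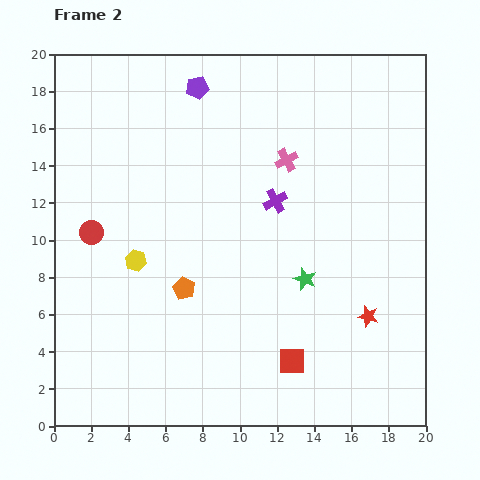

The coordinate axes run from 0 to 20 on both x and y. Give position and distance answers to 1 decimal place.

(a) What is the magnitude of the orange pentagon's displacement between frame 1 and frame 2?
4.8

The orange pentagon moved from (10.1, 3.7) to (7.0, 7.4), a distance of √(3.1² + 3.7²) ≈ 4.8.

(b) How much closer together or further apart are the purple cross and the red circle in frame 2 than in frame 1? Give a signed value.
-3.6

Distance in frame 1: 13.6. Distance in frame 2: 10.0.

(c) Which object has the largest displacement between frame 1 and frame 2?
the red square

(moved 7.2; next 6.1)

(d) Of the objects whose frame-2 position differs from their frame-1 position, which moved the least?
the yellow hexagon

(moved 3.1)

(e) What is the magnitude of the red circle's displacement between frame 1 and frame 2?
6.1

The red circle moved from (3.7, 4.5) to (2.0, 10.4), a distance of √(1.7² + 5.9²) ≈ 6.1.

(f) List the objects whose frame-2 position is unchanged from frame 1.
the red star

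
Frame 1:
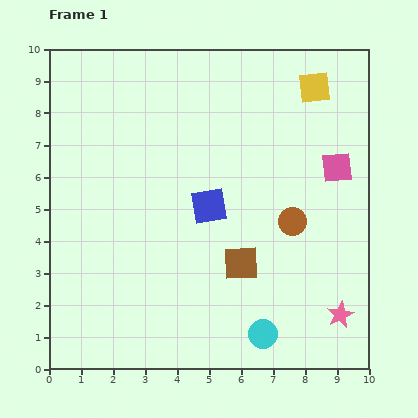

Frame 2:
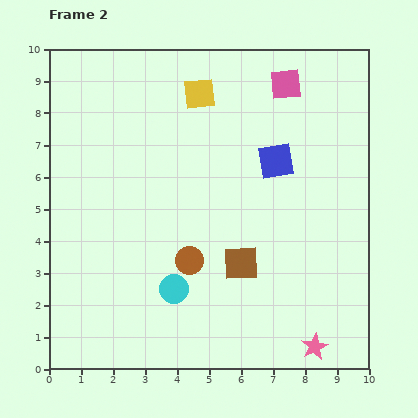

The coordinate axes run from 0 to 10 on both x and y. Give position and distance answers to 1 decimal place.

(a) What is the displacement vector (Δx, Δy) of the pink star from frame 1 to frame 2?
(-0.8, -1.0)

The pink star was at (9.1, 1.7) in frame 1 and (8.3, 0.7) in frame 2.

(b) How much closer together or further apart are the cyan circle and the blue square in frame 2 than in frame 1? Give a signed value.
+0.8

Distance in frame 1: 4.3. Distance in frame 2: 5.1.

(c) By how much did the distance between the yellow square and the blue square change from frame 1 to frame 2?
-1.8

Distance in frame 1: 5.0. Distance in frame 2: 3.2.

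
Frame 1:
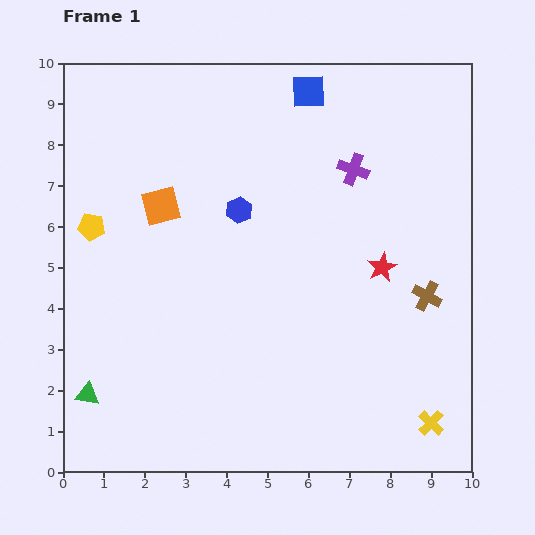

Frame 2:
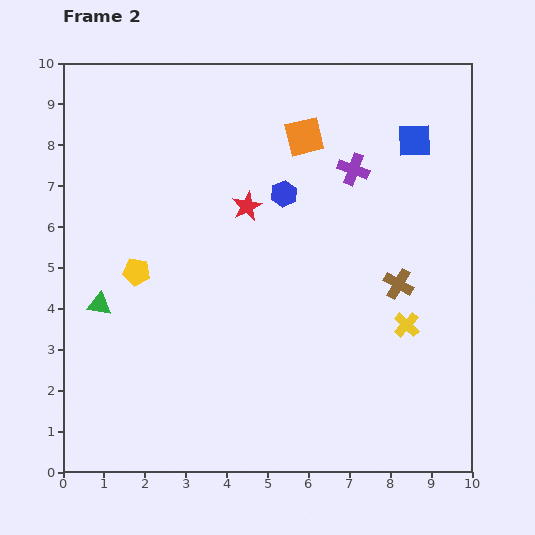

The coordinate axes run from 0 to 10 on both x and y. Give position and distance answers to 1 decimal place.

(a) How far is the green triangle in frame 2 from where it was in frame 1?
2.2

The green triangle moved from (0.6, 1.9) to (0.9, 4.1), a distance of √(0.3² + 2.2²) ≈ 2.2.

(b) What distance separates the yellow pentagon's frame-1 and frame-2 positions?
1.6

The yellow pentagon moved from (0.7, 6.0) to (1.8, 4.9), a distance of √(1.1² + 1.1²) ≈ 1.6.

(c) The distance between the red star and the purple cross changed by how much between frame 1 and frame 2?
+0.3

Distance in frame 1: 2.5. Distance in frame 2: 2.8.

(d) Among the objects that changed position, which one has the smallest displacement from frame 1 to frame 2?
the brown cross

(moved 0.8)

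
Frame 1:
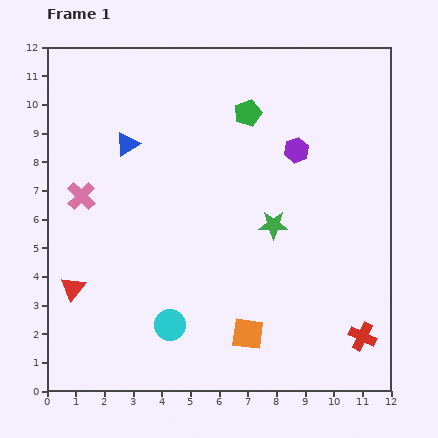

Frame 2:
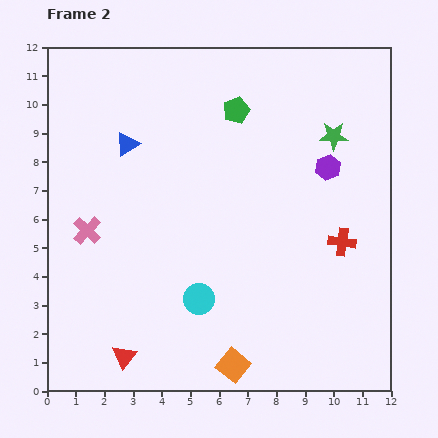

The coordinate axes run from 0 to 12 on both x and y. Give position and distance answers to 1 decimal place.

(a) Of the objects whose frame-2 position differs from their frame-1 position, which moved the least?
the green pentagon

(moved 0.4)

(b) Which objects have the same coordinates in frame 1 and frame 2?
the blue triangle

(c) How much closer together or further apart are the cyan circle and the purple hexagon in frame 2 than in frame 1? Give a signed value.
-1.1

Distance in frame 1: 7.5. Distance in frame 2: 6.4.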